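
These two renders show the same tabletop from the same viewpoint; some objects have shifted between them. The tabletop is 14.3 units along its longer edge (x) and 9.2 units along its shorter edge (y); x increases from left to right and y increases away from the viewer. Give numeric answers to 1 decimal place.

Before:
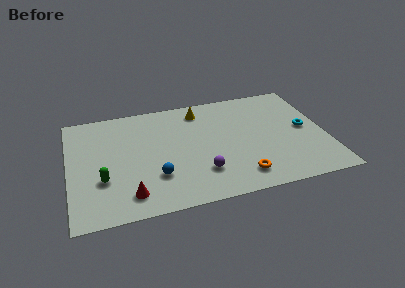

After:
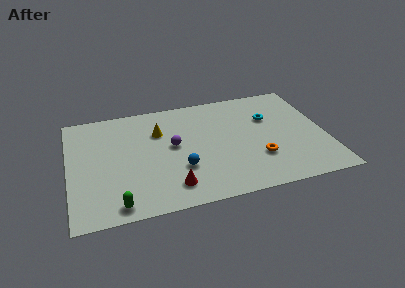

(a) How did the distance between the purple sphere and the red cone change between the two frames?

-0.8

They were about 4.1 units apart before and 3.3 after — 0.8 units closer together.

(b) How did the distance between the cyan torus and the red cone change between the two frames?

-3.2

Before: roughly 10.5 units apart; after: 7.3. That's 3.2 units closer together.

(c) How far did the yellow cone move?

2.7

From (7.5, 7.7) to (5.1, 6.4), the yellow cone covered √(2.4² + 1.3²) ≈ 2.7 units.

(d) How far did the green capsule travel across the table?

2.2

From (1.8, 3.1) to (2.5, 1.0), the green capsule covered √(0.7² + 2.1²) ≈ 2.2 units.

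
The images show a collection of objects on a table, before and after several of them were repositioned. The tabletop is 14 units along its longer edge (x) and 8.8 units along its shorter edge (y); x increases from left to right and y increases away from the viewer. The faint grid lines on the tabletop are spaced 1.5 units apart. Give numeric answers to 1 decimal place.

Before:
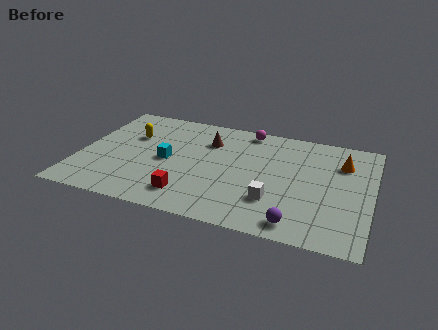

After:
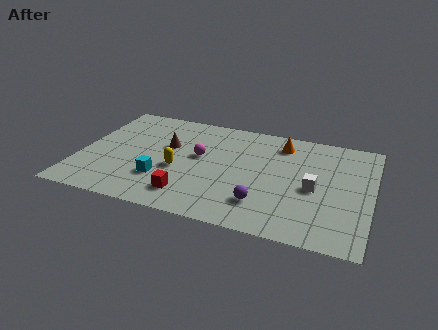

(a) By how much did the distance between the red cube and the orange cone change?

-1.6

The distance was about 8.4 in the first image and 6.8 in the second, so they moved 1.6 units closer together.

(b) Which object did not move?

the red cube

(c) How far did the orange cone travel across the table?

3.1

The orange cone was near (12.5, 6.4) before and (9.5, 7.2) after, so it travelled √(3.0² + 0.8²) ≈ 3.1 units.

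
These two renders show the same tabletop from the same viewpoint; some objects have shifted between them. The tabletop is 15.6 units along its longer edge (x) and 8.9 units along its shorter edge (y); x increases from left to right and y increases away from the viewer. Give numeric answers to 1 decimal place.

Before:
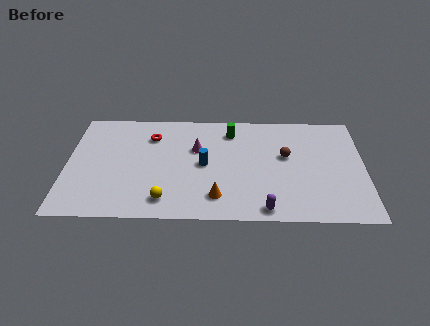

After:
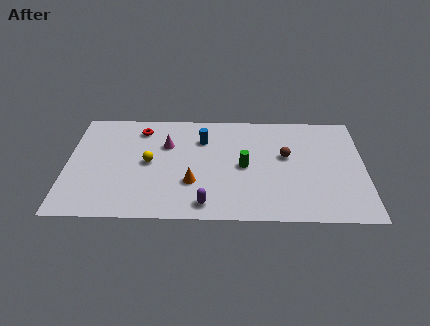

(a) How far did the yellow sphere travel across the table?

3.1

The yellow sphere was near (5.2, 1.5) before and (4.3, 4.5) after, so it travelled √(0.9² + 3.0²) ≈ 3.1 units.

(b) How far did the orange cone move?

1.7

From (7.9, 1.8) to (6.6, 2.9), the orange cone covered √(1.3² + 1.1²) ≈ 1.7 units.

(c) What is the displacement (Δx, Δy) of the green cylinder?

(0.7, -2.9)

The green cylinder started near (8.6, 7.2) and ended near (9.3, 4.3).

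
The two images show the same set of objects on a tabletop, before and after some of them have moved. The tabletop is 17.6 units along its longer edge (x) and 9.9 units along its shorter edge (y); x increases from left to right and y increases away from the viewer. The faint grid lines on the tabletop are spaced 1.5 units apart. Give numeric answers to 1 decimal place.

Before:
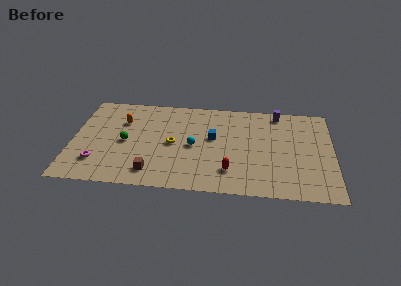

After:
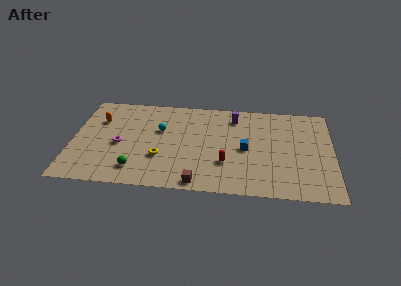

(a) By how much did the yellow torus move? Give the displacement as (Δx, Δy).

(-0.8, -1.5)

From the two frames, the yellow torus sits at roughly (6.8, 4.8) before and (6.0, 3.3) after.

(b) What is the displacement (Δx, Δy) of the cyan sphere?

(-2.3, 1.5)

From the two frames, the cyan sphere sits at roughly (8.2, 4.7) before and (5.9, 6.2) after.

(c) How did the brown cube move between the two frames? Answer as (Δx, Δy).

(3.1, -0.8)

The brown cube started near (5.5, 1.7) and ended near (8.6, 0.9).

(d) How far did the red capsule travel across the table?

0.9

From (10.7, 2.3) to (10.4, 3.1), the red capsule covered √(0.3² + 0.8²) ≈ 0.9 units.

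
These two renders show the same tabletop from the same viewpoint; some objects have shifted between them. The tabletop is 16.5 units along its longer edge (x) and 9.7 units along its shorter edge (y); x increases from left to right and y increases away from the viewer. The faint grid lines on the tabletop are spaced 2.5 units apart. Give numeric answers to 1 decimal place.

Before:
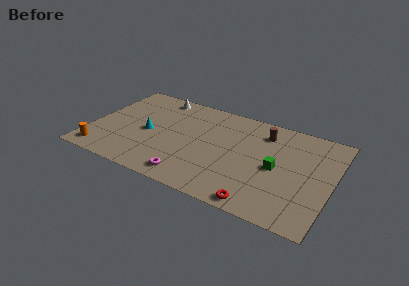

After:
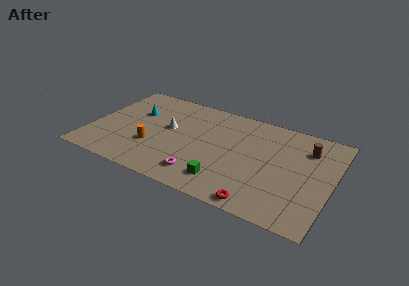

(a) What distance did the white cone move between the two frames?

3.3

The white cone moved from about (4.0, 8.6) to (5.2, 5.5), a distance of √(1.2² + 3.1²) ≈ 3.3.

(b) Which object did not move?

the red torus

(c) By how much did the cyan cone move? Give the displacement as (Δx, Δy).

(-1.1, 1.8)

The cyan cone was at about (3.9, 4.5) and moved to about (2.8, 6.3).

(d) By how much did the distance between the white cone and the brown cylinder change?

+1.9

The distance was about 7.7 in the first image and 9.6 in the second, so they moved 1.9 units further apart.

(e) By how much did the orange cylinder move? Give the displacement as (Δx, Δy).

(3.3, 1.9)

The orange cylinder was at about (1.1, 1.3) and moved to about (4.4, 3.2).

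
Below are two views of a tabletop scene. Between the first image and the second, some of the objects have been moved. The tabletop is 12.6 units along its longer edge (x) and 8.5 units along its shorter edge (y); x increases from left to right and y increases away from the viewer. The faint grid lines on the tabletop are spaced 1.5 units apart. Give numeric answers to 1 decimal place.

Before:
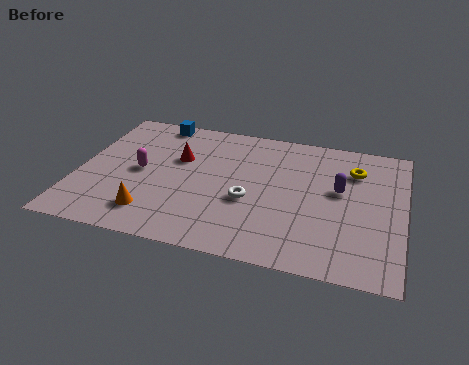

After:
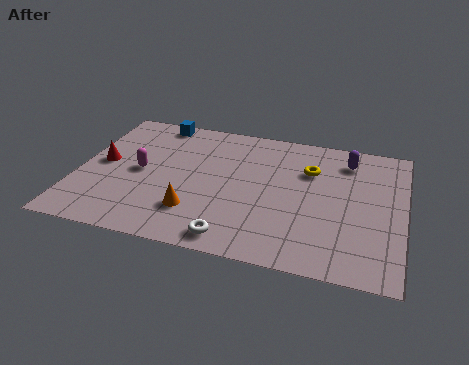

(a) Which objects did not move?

the magenta capsule and the blue cube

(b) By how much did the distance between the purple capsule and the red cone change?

+3.4

Before: roughly 6.3 units apart; after: 9.7. That's 3.4 units further apart.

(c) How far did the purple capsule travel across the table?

2.0

From (10.1, 4.9) to (10.3, 6.9), the purple capsule covered √(0.2² + 2.0²) ≈ 2.0 units.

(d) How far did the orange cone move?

1.7

The orange cone moved from about (3.1, 1.7) to (4.7, 2.2), a distance of √(1.6² + 0.5²) ≈ 1.7.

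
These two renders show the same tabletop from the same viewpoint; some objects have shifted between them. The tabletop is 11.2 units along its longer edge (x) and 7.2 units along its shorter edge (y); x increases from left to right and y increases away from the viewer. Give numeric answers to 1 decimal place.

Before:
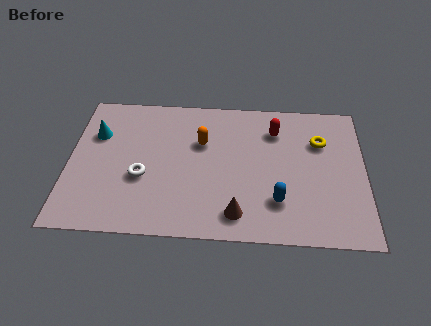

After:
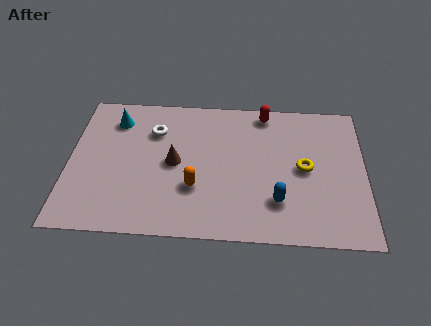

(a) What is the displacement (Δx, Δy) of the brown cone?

(-2.4, 2.4)

The brown cone started near (6.4, 1.2) and ended near (4.0, 3.6).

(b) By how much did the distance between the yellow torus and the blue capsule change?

-1.5

They were about 3.5 units apart before and 2.0 after — 1.5 units closer together.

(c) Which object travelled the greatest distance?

the brown cone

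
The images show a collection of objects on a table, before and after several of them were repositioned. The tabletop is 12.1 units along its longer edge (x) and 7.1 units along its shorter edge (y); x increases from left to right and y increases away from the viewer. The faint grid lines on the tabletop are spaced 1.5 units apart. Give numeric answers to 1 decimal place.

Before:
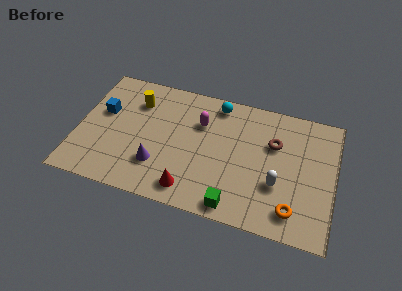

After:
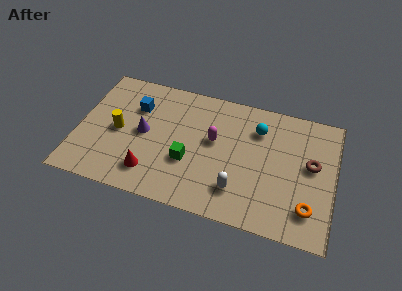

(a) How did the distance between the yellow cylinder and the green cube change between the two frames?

-3.2

Before: roughly 6.7 units apart; after: 3.5. That's 3.2 units closer together.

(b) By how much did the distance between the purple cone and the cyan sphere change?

+0.7

They were about 4.9 units apart before and 5.6 after — 0.7 units further apart.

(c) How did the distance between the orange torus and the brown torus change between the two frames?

-1.2

Before: roughly 3.6 units apart; after: 2.4. That's 1.2 units closer together.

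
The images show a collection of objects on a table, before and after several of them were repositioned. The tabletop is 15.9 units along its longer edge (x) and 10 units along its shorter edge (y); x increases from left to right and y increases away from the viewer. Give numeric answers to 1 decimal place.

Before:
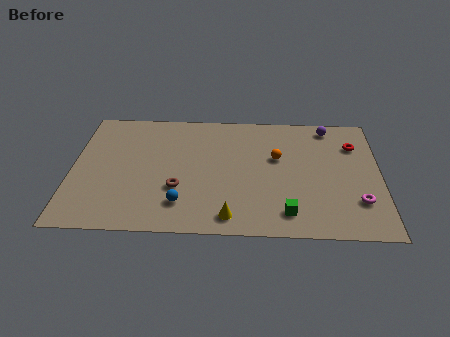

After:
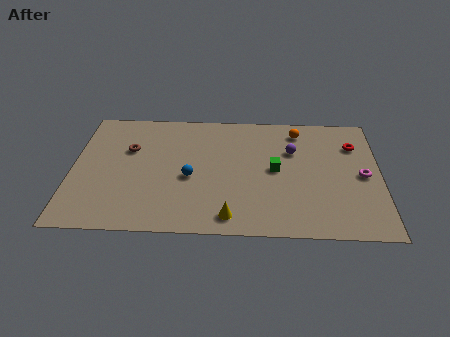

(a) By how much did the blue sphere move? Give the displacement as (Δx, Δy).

(0.4, 2.1)

From the two frames, the blue sphere sits at roughly (5.7, 2.2) before and (6.1, 4.3) after.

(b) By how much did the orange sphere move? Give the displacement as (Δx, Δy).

(1.1, 2.3)

The orange sphere started near (10.6, 6.1) and ended near (11.7, 8.4).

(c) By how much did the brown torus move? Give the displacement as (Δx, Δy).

(-2.6, 3.1)

The brown torus was at about (5.5, 3.4) and moved to about (2.9, 6.5).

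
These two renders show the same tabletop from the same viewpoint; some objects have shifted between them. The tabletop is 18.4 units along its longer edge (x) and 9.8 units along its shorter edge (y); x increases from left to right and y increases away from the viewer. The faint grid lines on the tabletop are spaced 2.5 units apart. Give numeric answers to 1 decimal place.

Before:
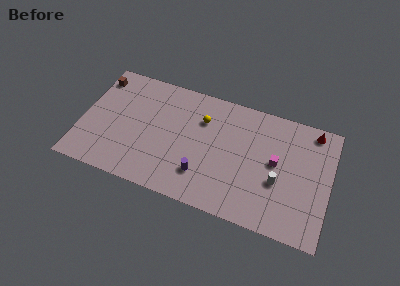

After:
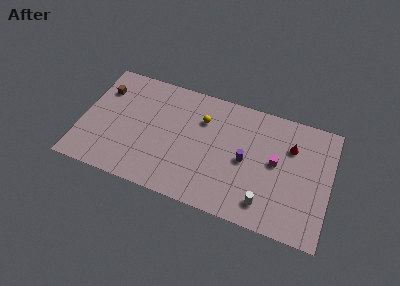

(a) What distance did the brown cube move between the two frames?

1.0

The brown cube was near (0.8, 8.1) before and (1.3, 7.2) after, so it travelled √(0.5² + 0.9²) ≈ 1.0 units.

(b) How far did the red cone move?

2.3

The red cone moved from about (16.9, 8.7) to (15.4, 6.9), a distance of √(1.5² + 1.8²) ≈ 2.3.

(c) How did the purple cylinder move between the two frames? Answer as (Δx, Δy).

(3.0, 2.2)

The purple cylinder was at about (9.2, 2.5) and moved to about (12.2, 4.7).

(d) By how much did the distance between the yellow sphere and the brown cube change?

-0.6

Before: roughly 8.1 units apart; after: 7.5. That's 0.6 units closer together.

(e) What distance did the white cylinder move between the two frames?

2.2

From (14.7, 3.8) to (13.9, 1.8), the white cylinder covered √(0.8² + 2.0²) ≈ 2.2 units.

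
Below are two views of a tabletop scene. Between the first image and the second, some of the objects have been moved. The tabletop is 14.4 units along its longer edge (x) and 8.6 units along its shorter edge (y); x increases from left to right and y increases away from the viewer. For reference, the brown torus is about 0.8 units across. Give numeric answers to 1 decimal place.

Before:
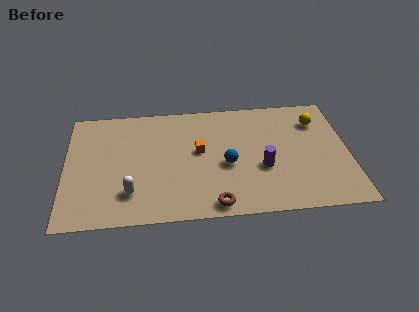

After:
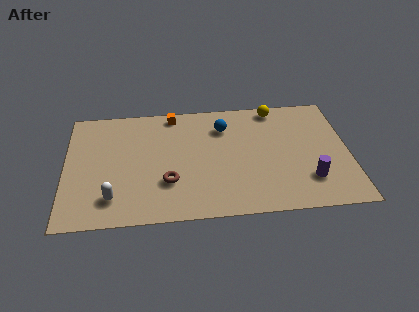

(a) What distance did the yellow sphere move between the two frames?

2.4

The yellow sphere moved from about (12.9, 6.5) to (10.8, 7.7), a distance of √(2.1² + 1.2²) ≈ 2.4.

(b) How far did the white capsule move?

0.9

From (3.3, 2.1) to (2.4, 1.8), the white capsule covered √(0.9² + 0.3²) ≈ 0.9 units.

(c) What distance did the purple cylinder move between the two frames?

2.5

From (10.0, 3.3) to (12.3, 2.2), the purple cylinder covered √(2.3² + 1.1²) ≈ 2.5 units.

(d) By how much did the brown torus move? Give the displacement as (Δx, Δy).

(-2.3, 1.8)

The brown torus started near (7.5, 0.9) and ended near (5.2, 2.7).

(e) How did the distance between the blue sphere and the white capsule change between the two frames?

+2.2

They were about 5.2 units apart before and 7.4 after — 2.2 units further apart.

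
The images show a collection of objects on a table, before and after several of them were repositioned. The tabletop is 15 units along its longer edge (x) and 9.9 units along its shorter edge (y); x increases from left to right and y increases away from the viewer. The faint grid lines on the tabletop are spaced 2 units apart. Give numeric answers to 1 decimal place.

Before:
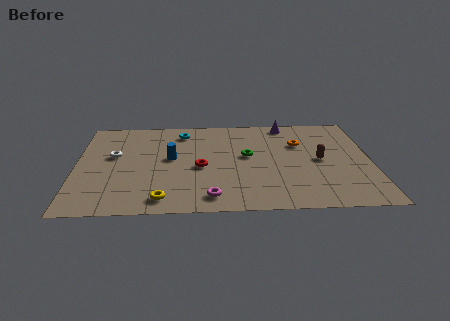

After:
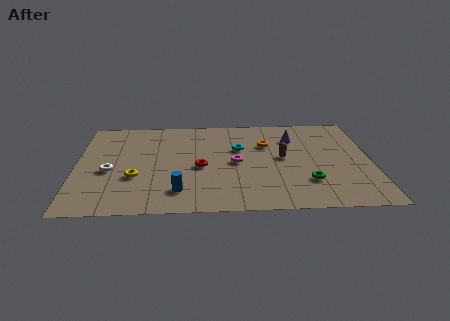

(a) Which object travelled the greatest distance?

the green torus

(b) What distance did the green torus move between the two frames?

4.1

The green torus was near (8.7, 5.5) before and (11.7, 2.7) after, so it travelled √(3.0² + 2.8²) ≈ 4.1 units.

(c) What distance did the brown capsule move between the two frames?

1.9

The brown capsule moved from about (12.4, 4.9) to (10.5, 5.2), a distance of √(1.9² + 0.3²) ≈ 1.9.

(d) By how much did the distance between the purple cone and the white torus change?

+0.5

They were about 9.4 units apart before and 9.9 after — 0.5 units further apart.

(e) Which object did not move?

the red torus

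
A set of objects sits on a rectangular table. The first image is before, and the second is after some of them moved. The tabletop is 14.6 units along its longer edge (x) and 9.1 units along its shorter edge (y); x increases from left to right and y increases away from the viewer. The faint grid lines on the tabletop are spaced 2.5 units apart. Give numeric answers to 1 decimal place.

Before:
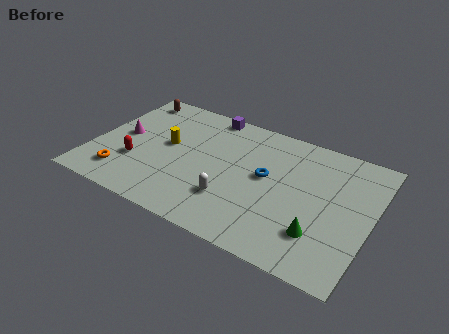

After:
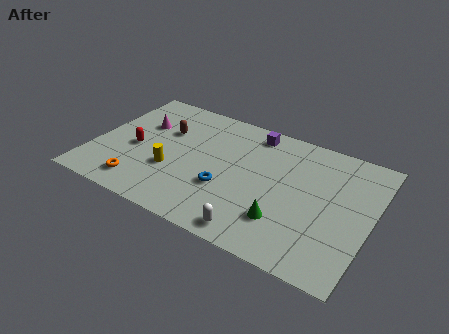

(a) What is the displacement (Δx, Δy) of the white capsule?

(1.5, -1.6)

The white capsule started near (7.6, 2.6) and ended near (9.1, 1.0).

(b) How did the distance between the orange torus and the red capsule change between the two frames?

+1.3

The distance was about 1.3 in the first image and 2.6 in the second, so they moved 1.3 units further apart.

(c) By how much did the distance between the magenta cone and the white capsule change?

+2.0

They were about 6.5 units apart before and 8.5 after — 2.0 units further apart.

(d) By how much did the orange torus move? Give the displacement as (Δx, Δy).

(1.0, -0.3)

From the two frames, the orange torus sits at roughly (1.9, 1.8) before and (2.9, 1.5) after.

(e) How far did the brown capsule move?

2.9

The brown capsule moved from about (1.3, 7.9) to (3.5, 6.0), a distance of √(2.2² + 1.9²) ≈ 2.9.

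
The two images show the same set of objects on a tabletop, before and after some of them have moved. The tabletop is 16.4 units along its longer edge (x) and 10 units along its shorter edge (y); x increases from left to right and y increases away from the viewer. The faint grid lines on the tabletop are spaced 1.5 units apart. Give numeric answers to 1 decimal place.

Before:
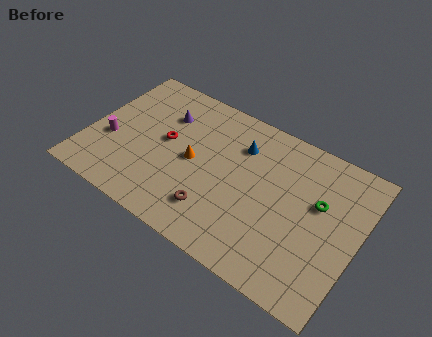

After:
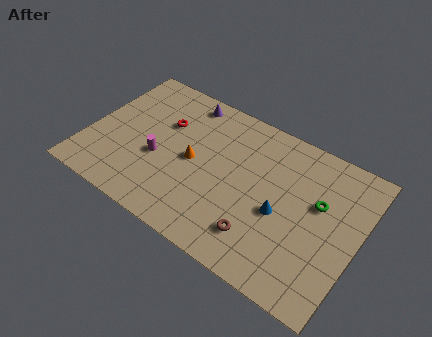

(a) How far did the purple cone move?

1.9

From (4.2, 7.2) to (5.2, 8.8), the purple cone covered √(1.0² + 1.6²) ≈ 1.9 units.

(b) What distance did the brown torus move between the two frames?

2.8

From (8.2, 2.3) to (11.0, 2.2), the brown torus covered √(2.8² + 0.1²) ≈ 2.8 units.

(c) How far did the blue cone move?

4.3

From (8.9, 7.4) to (11.9, 4.3), the blue cone covered √(3.0² + 3.1²) ≈ 4.3 units.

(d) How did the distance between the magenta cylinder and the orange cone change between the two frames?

-2.9

They were about 5.1 units apart before and 2.2 after — 2.9 units closer together.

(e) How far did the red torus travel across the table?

1.2

The red torus was near (4.6, 5.4) before and (4.3, 6.6) after, so it travelled √(0.3² + 1.2²) ≈ 1.2 units.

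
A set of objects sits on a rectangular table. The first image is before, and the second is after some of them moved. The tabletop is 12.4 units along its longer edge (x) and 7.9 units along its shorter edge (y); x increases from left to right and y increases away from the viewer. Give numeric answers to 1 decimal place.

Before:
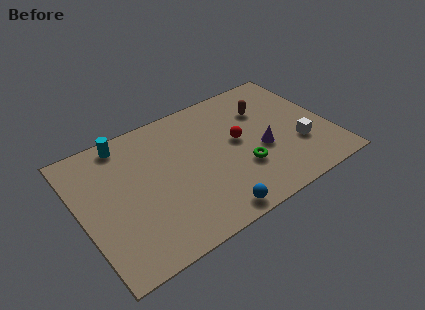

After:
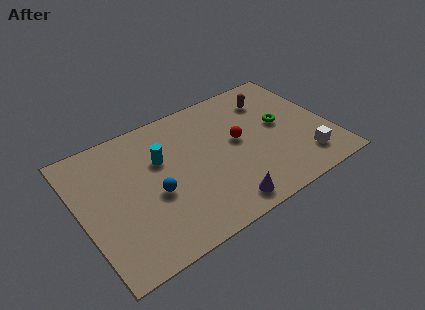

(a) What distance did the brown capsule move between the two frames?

0.6

From (9.5, 5.6) to (9.9, 6.1), the brown capsule covered √(0.4² + 0.5²) ≈ 0.6 units.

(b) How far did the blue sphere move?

3.5

The blue sphere moved from about (5.9, 0.8) to (3.5, 3.3), a distance of √(2.4² + 2.5²) ≈ 3.5.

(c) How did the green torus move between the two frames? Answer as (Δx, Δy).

(2.3, 1.7)

From the two frames, the green torus sits at roughly (7.8, 2.6) before and (10.1, 4.3) after.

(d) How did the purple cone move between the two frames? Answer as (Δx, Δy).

(-2.4, -2.2)

The purple cone was at about (8.9, 3.2) and moved to about (6.5, 1.0).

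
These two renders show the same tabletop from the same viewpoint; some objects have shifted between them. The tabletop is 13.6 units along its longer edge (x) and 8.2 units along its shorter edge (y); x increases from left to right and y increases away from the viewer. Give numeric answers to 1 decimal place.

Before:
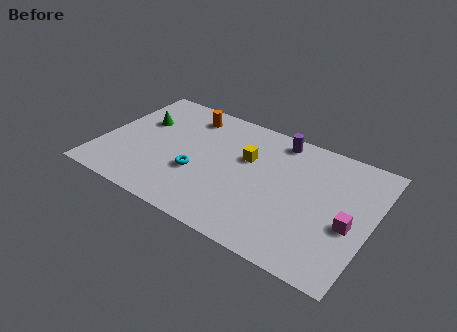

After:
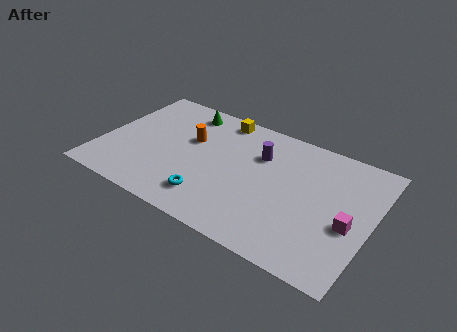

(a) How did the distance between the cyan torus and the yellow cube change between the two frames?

+2.5

They were about 3.1 units apart before and 5.6 after — 2.5 units further apart.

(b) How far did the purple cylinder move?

1.7

From (8.5, 7.2) to (7.8, 5.7), the purple cylinder covered √(0.7² + 1.5²) ≈ 1.7 units.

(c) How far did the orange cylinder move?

1.7

From (3.9, 6.8) to (4.3, 5.1), the orange cylinder covered √(0.4² + 1.7²) ≈ 1.7 units.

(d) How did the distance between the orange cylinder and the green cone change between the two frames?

-0.7

They were about 2.7 units apart before and 2.0 after — 0.7 units closer together.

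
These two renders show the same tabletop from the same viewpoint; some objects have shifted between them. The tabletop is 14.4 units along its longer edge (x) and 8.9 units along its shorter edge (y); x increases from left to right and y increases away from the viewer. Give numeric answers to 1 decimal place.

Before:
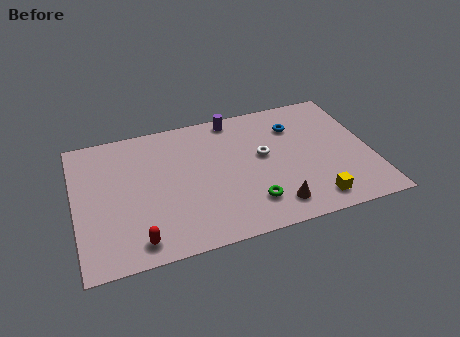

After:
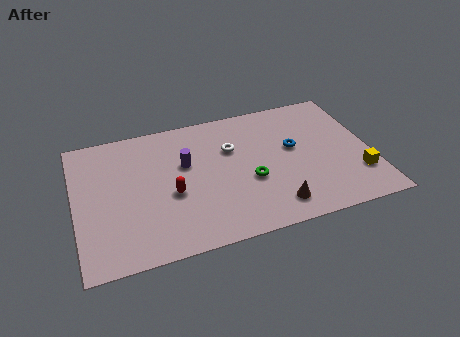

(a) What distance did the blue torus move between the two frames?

1.5

From (10.9, 6.6) to (10.7, 5.1), the blue torus covered √(0.2² + 1.5²) ≈ 1.5 units.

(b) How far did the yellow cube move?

2.5

From (11.3, 1.3) to (13.6, 2.4), the yellow cube covered √(2.3² + 1.1²) ≈ 2.5 units.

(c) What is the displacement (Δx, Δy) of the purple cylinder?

(-2.6, -2.5)

The purple cylinder was at about (8.0, 8.0) and moved to about (5.4, 5.5).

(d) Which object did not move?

the brown cone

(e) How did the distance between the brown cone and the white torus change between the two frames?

+1.2

Before: roughly 3.5 units apart; after: 4.7. That's 1.2 units further apart.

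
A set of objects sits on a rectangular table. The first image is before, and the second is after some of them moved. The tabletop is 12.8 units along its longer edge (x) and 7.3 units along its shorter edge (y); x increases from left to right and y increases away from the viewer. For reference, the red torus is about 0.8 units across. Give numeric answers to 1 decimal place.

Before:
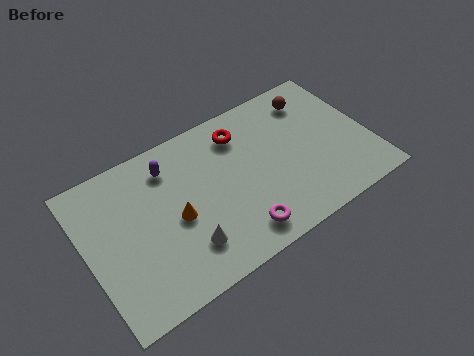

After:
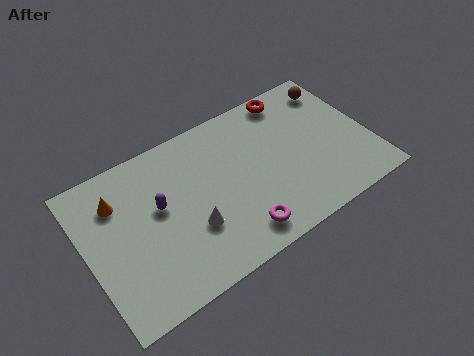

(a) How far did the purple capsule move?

1.7

The purple capsule was near (4.0, 5.8) before and (3.3, 4.2) after, so it travelled √(0.7² + 1.6²) ≈ 1.7 units.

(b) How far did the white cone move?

0.8

The white cone moved from about (4.1, 1.8) to (4.5, 2.5), a distance of √(0.4² + 0.7²) ≈ 0.8.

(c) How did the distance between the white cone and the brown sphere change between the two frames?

+0.3

The distance was about 7.8 in the first image and 8.1 in the second, so they moved 0.3 units further apart.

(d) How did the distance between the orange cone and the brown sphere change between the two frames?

+2.9

The distance was about 7.3 in the first image and 10.2 in the second, so they moved 2.9 units further apart.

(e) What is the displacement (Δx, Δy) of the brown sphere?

(1.1, 0.1)

From the two frames, the brown sphere sits at roughly (10.7, 5.9) before and (11.8, 6.0) after.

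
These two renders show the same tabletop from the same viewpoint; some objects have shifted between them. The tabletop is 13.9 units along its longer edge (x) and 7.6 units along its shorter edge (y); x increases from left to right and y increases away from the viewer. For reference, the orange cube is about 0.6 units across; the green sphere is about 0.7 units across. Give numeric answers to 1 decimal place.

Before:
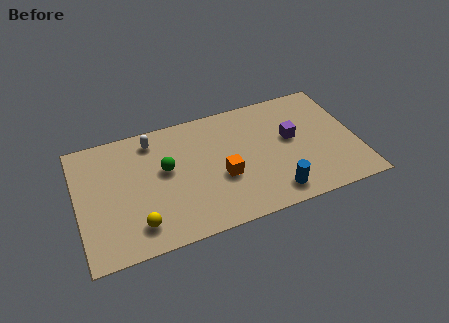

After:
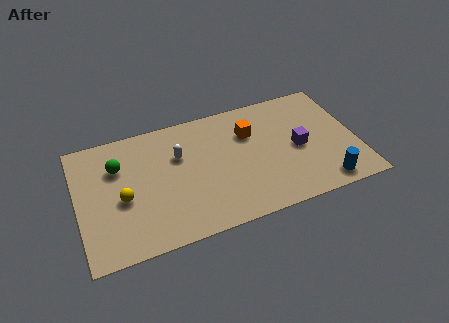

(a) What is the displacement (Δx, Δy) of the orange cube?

(1.6, 2.3)

From the two frames, the orange cube sits at roughly (7.1, 3.0) before and (8.7, 5.3) after.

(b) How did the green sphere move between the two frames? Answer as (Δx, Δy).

(-2.3, 0.9)

From the two frames, the green sphere sits at roughly (4.4, 4.4) before and (2.1, 5.3) after.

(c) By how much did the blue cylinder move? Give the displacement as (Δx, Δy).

(2.5, -0.2)

From the two frames, the blue cylinder sits at roughly (9.5, 1.2) before and (12.0, 1.0) after.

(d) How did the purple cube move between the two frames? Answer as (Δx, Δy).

(0.3, -0.7)

From the two frames, the purple cube sits at roughly (10.7, 4.3) before and (11.0, 3.6) after.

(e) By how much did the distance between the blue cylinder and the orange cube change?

+2.4

The distance was about 3.0 in the first image and 5.4 in the second, so they moved 2.4 units further apart.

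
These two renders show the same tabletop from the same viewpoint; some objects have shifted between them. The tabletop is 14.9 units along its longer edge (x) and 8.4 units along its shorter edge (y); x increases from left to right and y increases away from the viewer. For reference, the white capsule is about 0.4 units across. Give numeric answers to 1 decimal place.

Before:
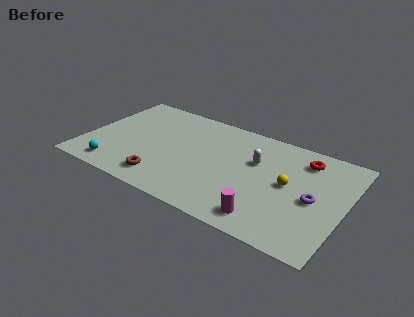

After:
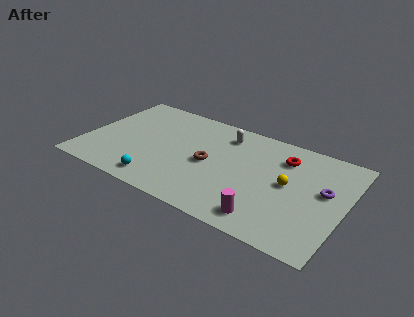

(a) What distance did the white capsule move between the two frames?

2.4

The white capsule moved from about (9.7, 5.4) to (7.7, 6.8), a distance of √(2.0² + 1.4²) ≈ 2.4.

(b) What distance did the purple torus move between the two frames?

1.0

The purple torus moved from about (13.2, 3.9) to (13.7, 4.8), a distance of √(0.5² + 0.9²) ≈ 1.0.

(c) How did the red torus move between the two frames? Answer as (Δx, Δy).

(-1.1, -0.4)

The red torus started near (12.3, 6.8) and ended near (11.2, 6.4).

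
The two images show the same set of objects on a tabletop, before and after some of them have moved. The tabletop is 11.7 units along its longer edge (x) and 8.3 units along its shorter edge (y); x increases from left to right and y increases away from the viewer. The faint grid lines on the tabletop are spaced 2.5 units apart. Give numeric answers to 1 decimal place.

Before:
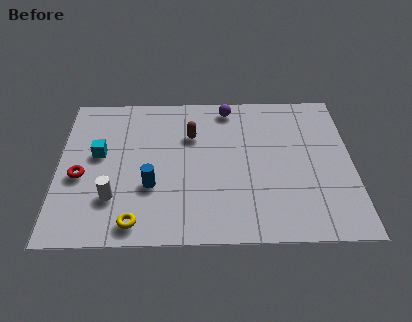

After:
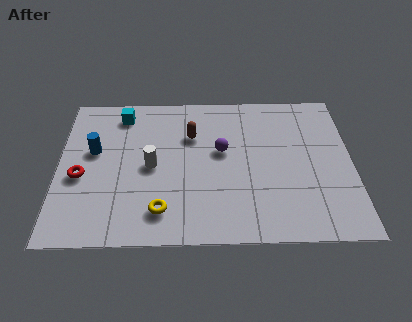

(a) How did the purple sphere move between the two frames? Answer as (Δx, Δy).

(-0.3, -2.5)

The purple sphere started near (6.8, 7.3) and ended near (6.5, 4.8).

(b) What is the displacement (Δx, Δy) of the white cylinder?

(1.5, 1.7)

The white cylinder was at about (2.2, 2.3) and moved to about (3.7, 4.0).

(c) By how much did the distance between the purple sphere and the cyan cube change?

-1.2

They were about 5.8 units apart before and 4.6 after — 1.2 units closer together.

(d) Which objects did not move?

the brown capsule and the red torus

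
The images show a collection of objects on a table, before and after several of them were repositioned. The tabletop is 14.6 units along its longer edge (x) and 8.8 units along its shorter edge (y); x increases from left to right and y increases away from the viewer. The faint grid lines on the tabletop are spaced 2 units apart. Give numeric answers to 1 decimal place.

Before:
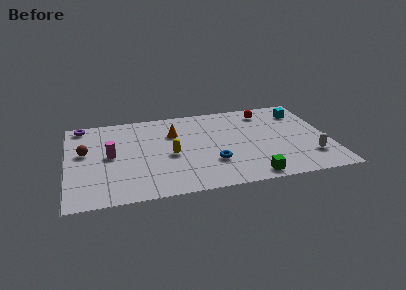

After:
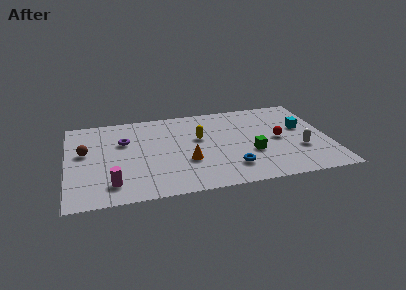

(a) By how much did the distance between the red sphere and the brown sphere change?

+0.3

They were about 10.5 units apart before and 10.8 after — 0.3 units further apart.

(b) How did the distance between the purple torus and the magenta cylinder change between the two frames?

+0.5

Before: roughly 3.7 units apart; after: 4.2. That's 0.5 units further apart.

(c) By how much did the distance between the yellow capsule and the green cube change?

-1.7

The distance was about 5.2 in the first image and 3.5 in the second, so they moved 1.7 units closer together.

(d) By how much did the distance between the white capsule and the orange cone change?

-2.1

They were about 8.4 units apart before and 6.3 after — 2.1 units closer together.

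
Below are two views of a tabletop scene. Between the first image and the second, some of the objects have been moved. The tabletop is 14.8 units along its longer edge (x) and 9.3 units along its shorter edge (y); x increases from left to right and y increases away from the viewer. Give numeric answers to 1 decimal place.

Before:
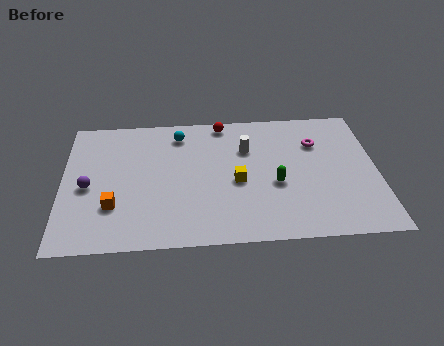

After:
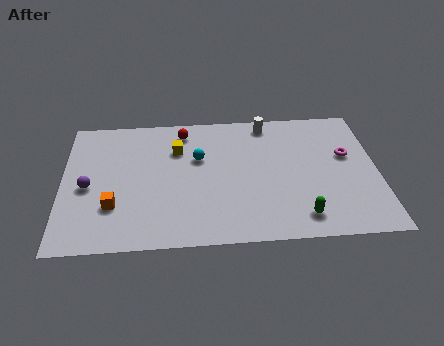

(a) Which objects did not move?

the purple sphere and the orange cube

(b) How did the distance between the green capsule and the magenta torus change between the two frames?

+1.3

They were about 3.4 units apart before and 4.7 after — 1.3 units further apart.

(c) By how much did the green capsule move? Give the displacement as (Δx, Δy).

(1.1, -2.3)

The green capsule was at about (10.0, 3.8) and moved to about (11.1, 1.5).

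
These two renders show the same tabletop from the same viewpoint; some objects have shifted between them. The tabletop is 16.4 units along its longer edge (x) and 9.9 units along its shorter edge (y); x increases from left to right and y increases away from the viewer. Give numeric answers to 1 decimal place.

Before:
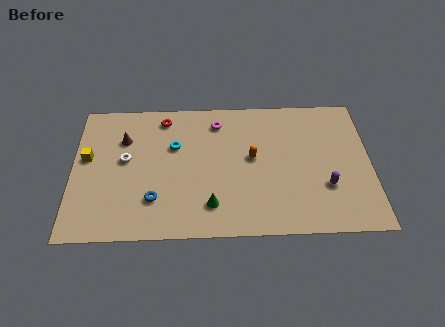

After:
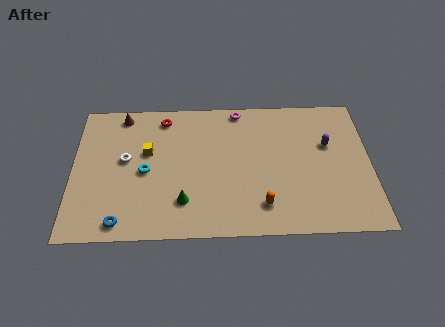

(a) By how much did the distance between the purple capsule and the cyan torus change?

+1.3

They were about 8.9 units apart before and 10.2 after — 1.3 units further apart.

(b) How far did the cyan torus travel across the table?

2.4

From (5.6, 6.4) to (4.0, 4.6), the cyan torus covered √(1.6² + 1.8²) ≈ 2.4 units.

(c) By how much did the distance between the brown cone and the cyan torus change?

+1.5

They were about 2.9 units apart before and 4.4 after — 1.5 units further apart.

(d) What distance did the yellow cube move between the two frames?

3.3

The yellow cube moved from about (0.8, 5.7) to (4.1, 6.0), a distance of √(3.3² + 0.3²) ≈ 3.3.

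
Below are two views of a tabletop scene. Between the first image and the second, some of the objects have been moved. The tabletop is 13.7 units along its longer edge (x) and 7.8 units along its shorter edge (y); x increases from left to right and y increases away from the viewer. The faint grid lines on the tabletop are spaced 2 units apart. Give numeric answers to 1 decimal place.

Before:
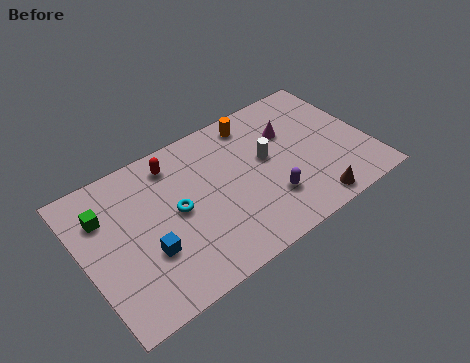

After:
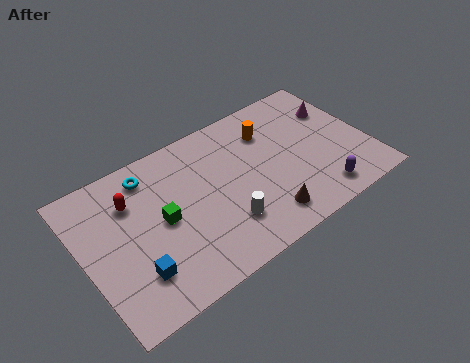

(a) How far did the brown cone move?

2.3

From (10.4, 0.9) to (8.2, 1.4), the brown cone covered √(2.2² + 0.5²) ≈ 2.3 units.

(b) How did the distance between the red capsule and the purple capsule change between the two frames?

+3.7

Before: roughly 5.8 units apart; after: 9.5. That's 3.7 units further apart.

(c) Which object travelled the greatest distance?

the white cylinder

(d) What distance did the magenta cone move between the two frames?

2.4

The magenta cone moved from about (10.2, 5.3) to (12.6, 5.4), a distance of √(2.4² + 0.1²) ≈ 2.4.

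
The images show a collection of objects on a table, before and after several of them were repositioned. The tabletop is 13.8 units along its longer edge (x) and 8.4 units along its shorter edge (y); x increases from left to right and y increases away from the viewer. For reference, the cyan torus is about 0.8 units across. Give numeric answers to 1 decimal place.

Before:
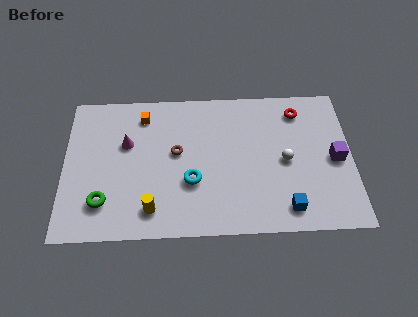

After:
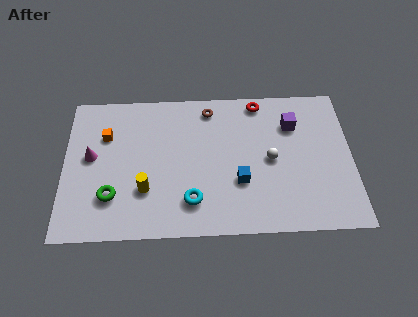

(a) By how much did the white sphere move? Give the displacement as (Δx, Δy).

(-0.7, 0.1)

The white sphere was at about (10.6, 4.0) and moved to about (9.9, 4.1).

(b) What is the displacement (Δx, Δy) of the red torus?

(-1.9, 0.6)

The red torus started near (11.3, 6.9) and ended near (9.4, 7.5).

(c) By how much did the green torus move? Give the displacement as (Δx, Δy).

(0.4, 0.3)

The green torus was at about (1.9, 2.0) and moved to about (2.3, 2.3).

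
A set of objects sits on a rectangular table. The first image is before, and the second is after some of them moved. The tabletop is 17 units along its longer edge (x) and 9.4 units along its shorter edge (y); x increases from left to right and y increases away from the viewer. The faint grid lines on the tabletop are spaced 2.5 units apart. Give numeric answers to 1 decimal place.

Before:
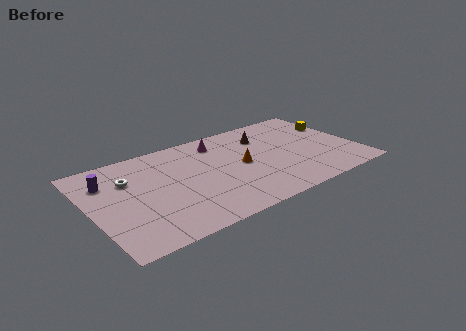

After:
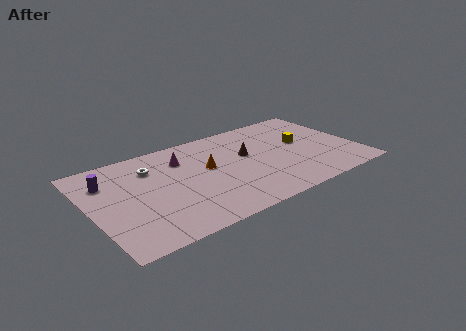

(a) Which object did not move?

the purple cylinder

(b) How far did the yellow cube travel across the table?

2.7

From (16.2, 6.3) to (13.7, 5.3), the yellow cube covered √(2.5² + 1.0²) ≈ 2.7 units.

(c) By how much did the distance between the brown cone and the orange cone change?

-0.4

The distance was about 3.0 in the first image and 2.6 in the second, so they moved 0.4 units closer together.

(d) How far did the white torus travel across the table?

1.6

The white torus moved from about (2.6, 6.5) to (4.1, 7.0), a distance of √(1.5² + 0.5²) ≈ 1.6.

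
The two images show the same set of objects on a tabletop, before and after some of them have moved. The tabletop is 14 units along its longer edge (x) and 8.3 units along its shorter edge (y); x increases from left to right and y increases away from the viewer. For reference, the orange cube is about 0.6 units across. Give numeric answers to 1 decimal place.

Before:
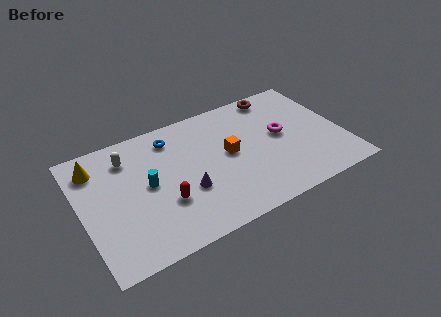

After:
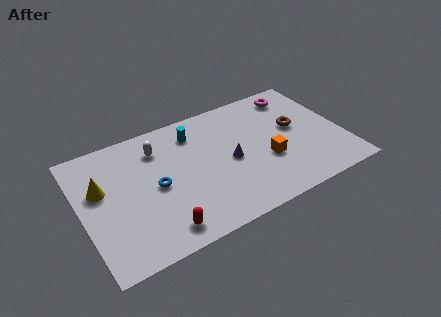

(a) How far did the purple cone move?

2.7

From (5.4, 3.0) to (7.9, 3.9), the purple cone covered √(2.5² + 0.9²) ≈ 2.7 units.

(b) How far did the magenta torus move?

2.8

From (10.8, 4.5) to (12.0, 7.0), the magenta torus covered √(1.2² + 2.5²) ≈ 2.8 units.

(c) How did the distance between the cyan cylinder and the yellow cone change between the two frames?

+2.0

Before: roughly 3.4 units apart; after: 5.4. That's 2.0 units further apart.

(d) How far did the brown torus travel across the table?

2.8

The brown torus was near (11.0, 7.4) before and (11.6, 4.7) after, so it travelled √(0.6² + 2.7²) ≈ 2.8 units.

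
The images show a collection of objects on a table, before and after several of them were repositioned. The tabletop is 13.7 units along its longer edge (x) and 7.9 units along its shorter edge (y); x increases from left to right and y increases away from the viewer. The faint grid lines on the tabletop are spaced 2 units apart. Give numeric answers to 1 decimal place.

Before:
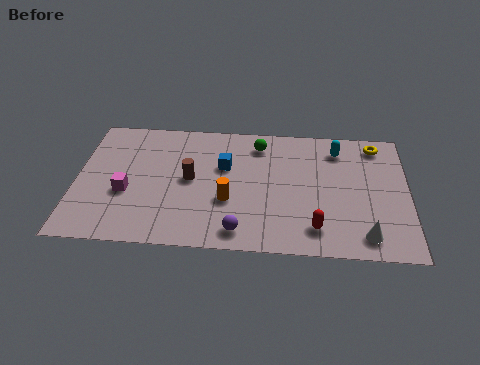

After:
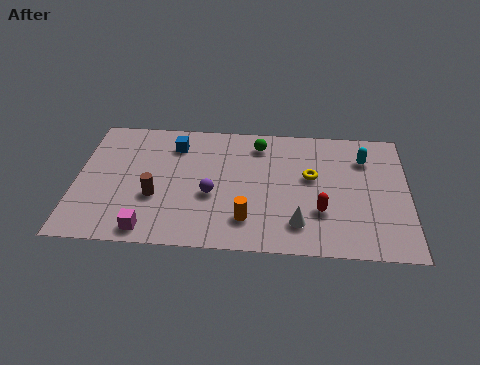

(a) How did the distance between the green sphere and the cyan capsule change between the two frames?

+1.1

The distance was about 3.3 in the first image and 4.4 in the second, so they moved 1.1 units further apart.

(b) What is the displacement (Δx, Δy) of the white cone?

(-2.7, 0.5)

The white cone started near (11.9, 1.2) and ended near (9.2, 1.7).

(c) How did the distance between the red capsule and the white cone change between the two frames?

-0.8

They were about 2.0 units apart before and 1.2 after — 0.8 units closer together.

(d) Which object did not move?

the green sphere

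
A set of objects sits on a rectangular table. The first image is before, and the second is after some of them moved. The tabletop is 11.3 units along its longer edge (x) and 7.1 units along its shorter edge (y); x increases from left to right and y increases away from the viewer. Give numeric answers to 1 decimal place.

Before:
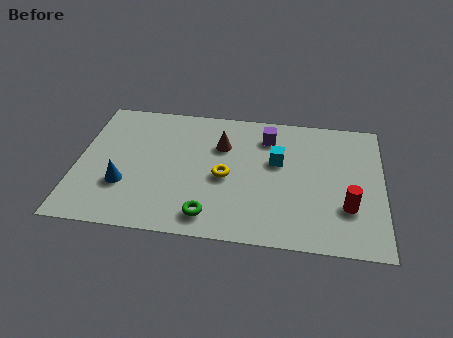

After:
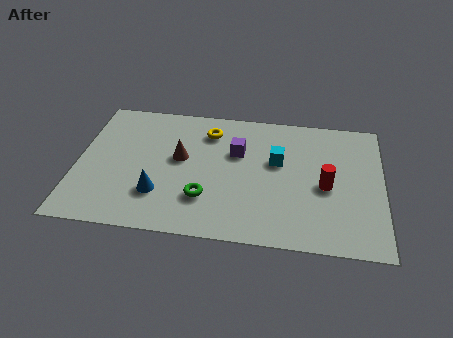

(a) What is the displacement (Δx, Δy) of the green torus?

(-0.2, 0.9)

From the two frames, the green torus sits at roughly (5.0, 1.1) before and (4.8, 2.0) after.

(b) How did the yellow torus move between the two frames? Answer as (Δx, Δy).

(-0.7, 2.4)

The yellow torus started near (5.5, 3.2) and ended near (4.8, 5.6).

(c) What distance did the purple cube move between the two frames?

1.5

The purple cube was near (7.0, 5.6) before and (5.9, 4.6) after, so it travelled √(1.1² + 1.0²) ≈ 1.5 units.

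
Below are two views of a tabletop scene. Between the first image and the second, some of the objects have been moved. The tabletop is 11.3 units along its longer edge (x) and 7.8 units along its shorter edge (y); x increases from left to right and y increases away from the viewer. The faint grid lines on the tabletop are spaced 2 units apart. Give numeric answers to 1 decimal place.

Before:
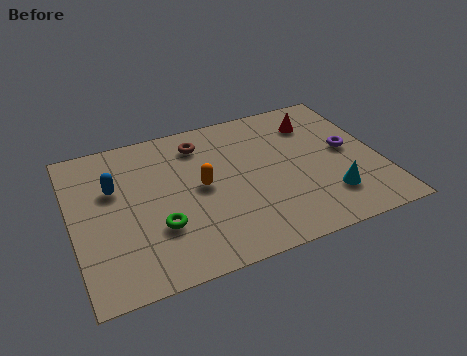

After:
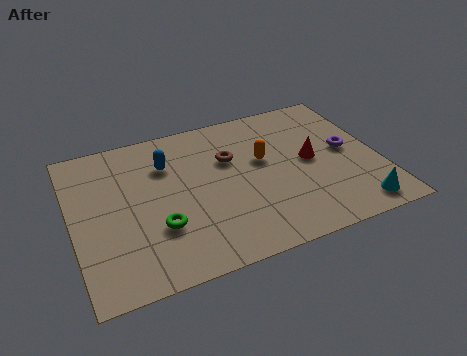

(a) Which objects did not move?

the purple torus and the green torus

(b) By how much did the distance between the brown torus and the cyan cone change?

-0.3

The distance was about 6.2 in the first image and 5.9 in the second, so they moved 0.3 units closer together.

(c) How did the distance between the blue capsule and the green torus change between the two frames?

+0.3

Before: roughly 2.9 units apart; after: 3.2. That's 0.3 units further apart.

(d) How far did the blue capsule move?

2.1

The blue capsule moved from about (1.6, 5.0) to (3.6, 5.6), a distance of √(2.0² + 0.6²) ≈ 2.1.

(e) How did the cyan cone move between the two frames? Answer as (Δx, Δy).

(0.9, -0.9)

The cyan cone started near (9.2, 1.9) and ended near (10.1, 1.0).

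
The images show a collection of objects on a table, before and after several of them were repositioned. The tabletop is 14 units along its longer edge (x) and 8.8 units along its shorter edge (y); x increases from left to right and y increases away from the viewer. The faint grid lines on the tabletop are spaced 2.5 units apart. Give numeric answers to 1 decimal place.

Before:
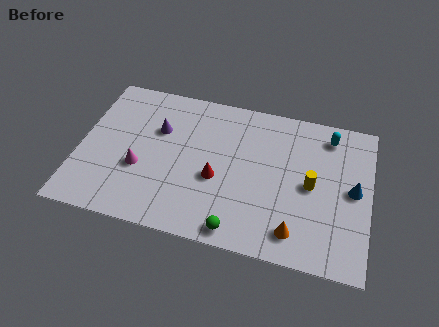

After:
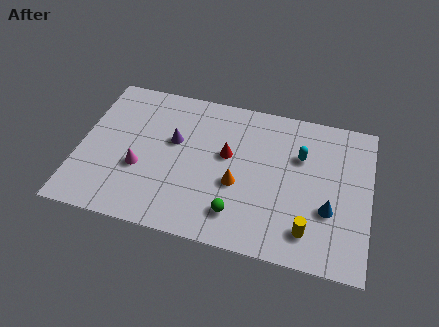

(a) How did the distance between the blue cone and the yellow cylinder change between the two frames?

-0.3

They were about 2.0 units apart before and 1.7 after — 0.3 units closer together.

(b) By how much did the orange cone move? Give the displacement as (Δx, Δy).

(-2.9, 2.0)

The orange cone started near (10.6, 1.5) and ended near (7.7, 3.5).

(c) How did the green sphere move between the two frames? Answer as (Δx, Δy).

(-0.1, 0.9)

The green sphere was at about (7.9, 0.9) and moved to about (7.8, 1.8).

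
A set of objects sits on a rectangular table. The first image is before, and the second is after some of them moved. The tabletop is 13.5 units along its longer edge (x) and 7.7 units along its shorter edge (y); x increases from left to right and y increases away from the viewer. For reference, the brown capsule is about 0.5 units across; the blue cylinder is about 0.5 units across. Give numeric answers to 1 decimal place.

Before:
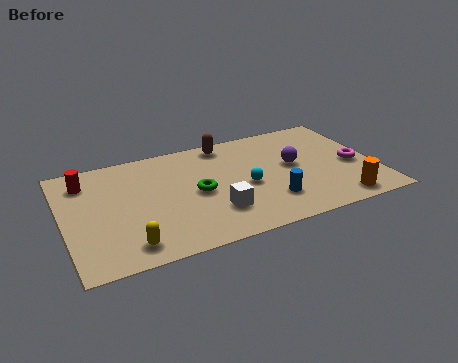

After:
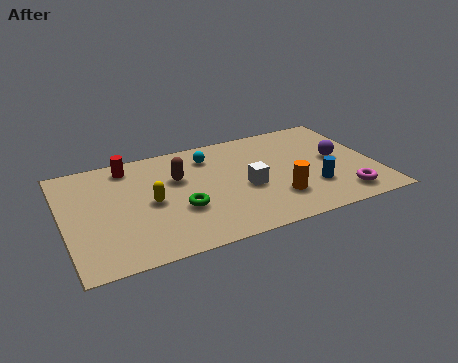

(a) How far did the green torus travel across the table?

1.2

The green torus was near (5.7, 3.7) before and (4.9, 2.8) after, so it travelled √(0.8² + 0.9²) ≈ 1.2 units.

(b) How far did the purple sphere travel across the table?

1.9

From (10.0, 4.2) to (11.9, 4.0), the purple sphere covered √(1.9² + 0.2²) ≈ 1.9 units.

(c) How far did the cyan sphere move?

3.0

From (7.8, 3.4) to (6.5, 6.1), the cyan sphere covered √(1.3² + 2.7²) ≈ 3.0 units.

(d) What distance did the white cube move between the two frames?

1.9

The white cube was near (6.3, 2.1) before and (7.8, 3.3) after, so it travelled √(1.5² + 1.2²) ≈ 1.9 units.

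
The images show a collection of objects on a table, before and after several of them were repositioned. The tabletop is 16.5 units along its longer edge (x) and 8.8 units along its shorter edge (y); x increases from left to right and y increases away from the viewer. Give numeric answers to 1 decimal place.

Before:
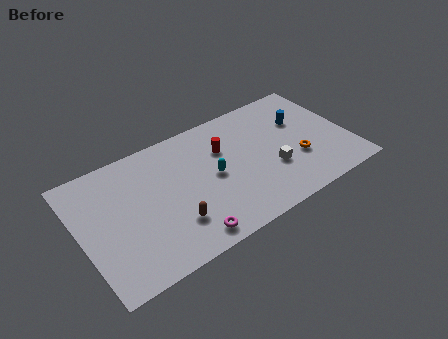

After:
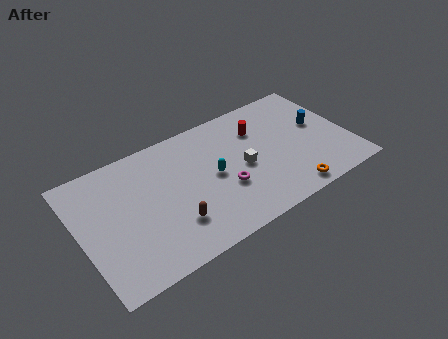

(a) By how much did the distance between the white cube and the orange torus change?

+2.3

They were about 1.6 units apart before and 3.9 after — 2.3 units further apart.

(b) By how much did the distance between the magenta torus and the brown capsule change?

+2.0

The distance was about 1.4 in the first image and 3.4 in the second, so they moved 2.0 units further apart.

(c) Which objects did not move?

the brown capsule and the cyan capsule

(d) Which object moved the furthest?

the magenta torus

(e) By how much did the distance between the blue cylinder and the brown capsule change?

+0.7

Before: roughly 9.2 units apart; after: 9.9. That's 0.7 units further apart.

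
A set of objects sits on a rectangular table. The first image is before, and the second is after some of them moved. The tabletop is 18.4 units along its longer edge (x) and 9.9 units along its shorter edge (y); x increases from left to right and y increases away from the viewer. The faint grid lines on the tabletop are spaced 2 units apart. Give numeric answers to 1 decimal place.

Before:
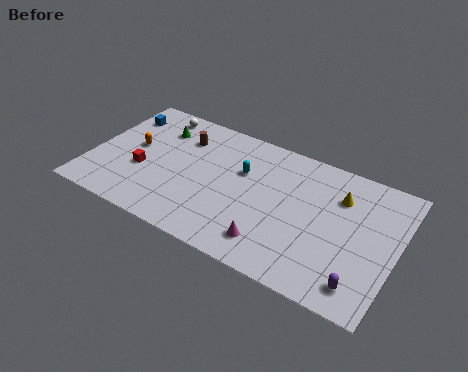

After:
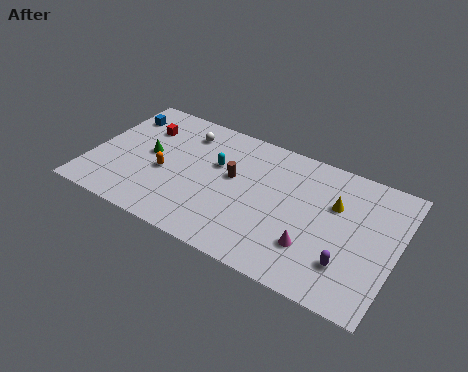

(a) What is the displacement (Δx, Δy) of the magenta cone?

(2.3, 0.9)

The magenta cone was at about (11.4, 1.9) and moved to about (13.7, 2.8).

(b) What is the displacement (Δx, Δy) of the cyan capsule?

(-1.6, -0.2)

The cyan capsule started near (9.0, 6.4) and ended near (7.4, 6.2).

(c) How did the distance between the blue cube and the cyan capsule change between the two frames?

-1.5

Before: roughly 7.9 units apart; after: 6.4. That's 1.5 units closer together.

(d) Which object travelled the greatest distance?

the brown cylinder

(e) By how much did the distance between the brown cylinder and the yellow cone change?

-3.5

Before: roughly 9.7 units apart; after: 6.2. That's 3.5 units closer together.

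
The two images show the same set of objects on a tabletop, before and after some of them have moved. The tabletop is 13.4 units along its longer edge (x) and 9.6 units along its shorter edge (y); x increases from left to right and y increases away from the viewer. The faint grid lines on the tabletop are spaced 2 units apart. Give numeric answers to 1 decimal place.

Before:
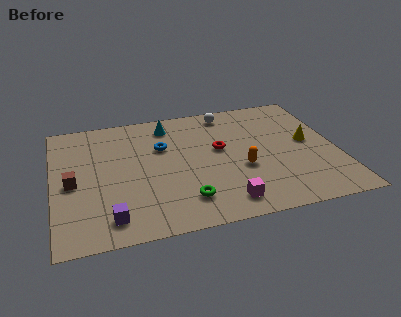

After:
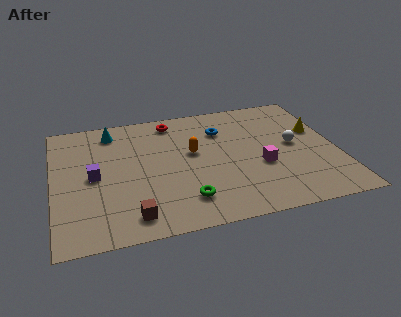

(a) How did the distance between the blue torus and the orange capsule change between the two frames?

-2.3

The distance was about 4.4 in the first image and 2.1 in the second, so they moved 2.3 units closer together.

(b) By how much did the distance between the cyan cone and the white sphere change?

+6.1

The distance was about 2.9 in the first image and 9.0 in the second, so they moved 6.1 units further apart.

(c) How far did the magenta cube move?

3.0

The magenta cube moved from about (7.8, 1.4) to (9.7, 3.7), a distance of √(1.9² + 2.3²) ≈ 3.0.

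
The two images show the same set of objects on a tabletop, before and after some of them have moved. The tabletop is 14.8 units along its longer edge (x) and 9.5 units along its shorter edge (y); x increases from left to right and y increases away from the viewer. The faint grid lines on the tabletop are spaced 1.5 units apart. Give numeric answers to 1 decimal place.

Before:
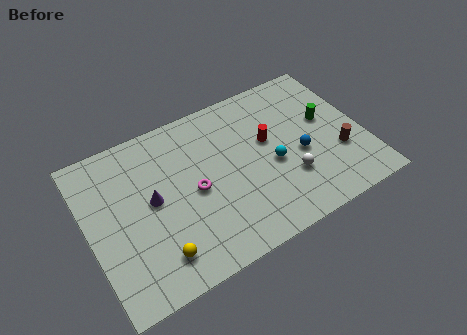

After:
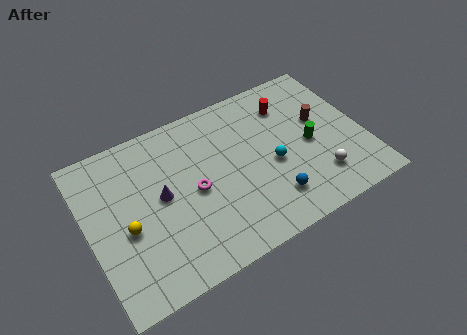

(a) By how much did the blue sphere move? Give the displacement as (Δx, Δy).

(-1.9, -1.9)

The blue sphere started near (11.3, 4.0) and ended near (9.4, 2.1).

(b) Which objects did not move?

the magenta torus and the cyan sphere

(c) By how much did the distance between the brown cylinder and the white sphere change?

+0.7

They were about 2.8 units apart before and 3.5 after — 0.7 units further apart.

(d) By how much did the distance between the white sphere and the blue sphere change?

+1.2

The distance was about 1.4 in the first image and 2.6 in the second, so they moved 1.2 units further apart.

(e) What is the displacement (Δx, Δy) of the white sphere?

(1.5, -0.7)

From the two frames, the white sphere sits at roughly (10.5, 2.9) before and (12.0, 2.2) after.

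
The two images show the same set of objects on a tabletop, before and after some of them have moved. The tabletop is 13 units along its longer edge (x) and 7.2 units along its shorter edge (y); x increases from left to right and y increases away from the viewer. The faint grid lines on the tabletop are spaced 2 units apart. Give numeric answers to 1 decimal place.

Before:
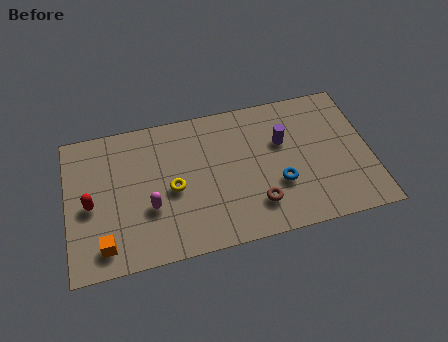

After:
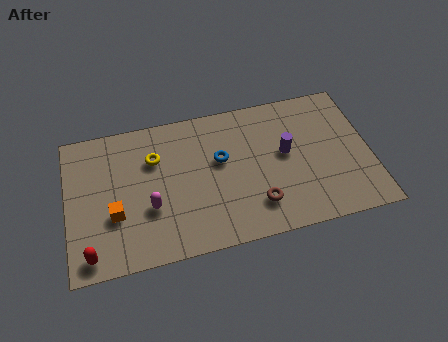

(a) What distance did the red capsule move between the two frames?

2.4

The red capsule moved from about (1.0, 3.3) to (0.9, 0.9), a distance of √(0.1² + 2.4²) ≈ 2.4.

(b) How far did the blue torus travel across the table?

3.0

The blue torus moved from about (9.0, 2.5) to (6.6, 4.3), a distance of √(2.4² + 1.8²) ≈ 3.0.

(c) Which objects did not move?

the brown torus and the magenta capsule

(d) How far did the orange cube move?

1.5

From (1.5, 1.2) to (2.0, 2.6), the orange cube covered √(0.5² + 1.4²) ≈ 1.5 units.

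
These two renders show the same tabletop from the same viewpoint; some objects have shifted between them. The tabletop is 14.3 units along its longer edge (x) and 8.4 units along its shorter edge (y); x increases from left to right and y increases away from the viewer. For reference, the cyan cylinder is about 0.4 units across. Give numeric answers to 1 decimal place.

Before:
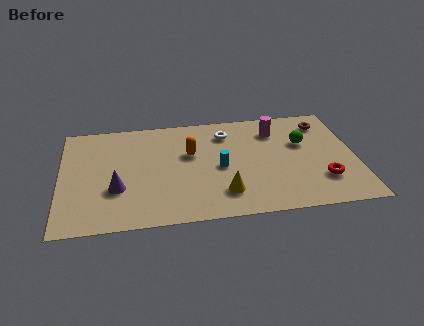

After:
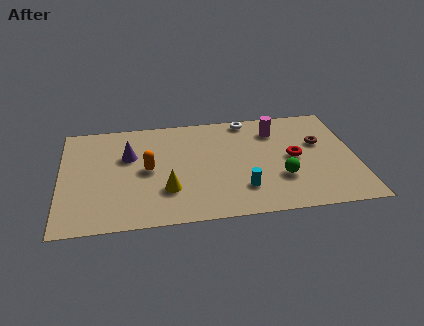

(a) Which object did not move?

the magenta cylinder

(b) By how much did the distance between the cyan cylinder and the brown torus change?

-1.0

The distance was about 6.0 in the first image and 5.0 in the second, so they moved 1.0 units closer together.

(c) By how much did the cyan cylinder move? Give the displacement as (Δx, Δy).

(1.0, -1.8)

From the two frames, the cyan cylinder sits at roughly (7.7, 3.9) before and (8.7, 2.1) after.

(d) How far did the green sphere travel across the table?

2.9

The green sphere moved from about (11.8, 5.3) to (10.6, 2.7), a distance of √(1.2² + 2.6²) ≈ 2.9.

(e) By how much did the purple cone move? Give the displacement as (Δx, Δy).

(0.6, 2.5)

From the two frames, the purple cone sits at roughly (2.7, 2.9) before and (3.3, 5.4) after.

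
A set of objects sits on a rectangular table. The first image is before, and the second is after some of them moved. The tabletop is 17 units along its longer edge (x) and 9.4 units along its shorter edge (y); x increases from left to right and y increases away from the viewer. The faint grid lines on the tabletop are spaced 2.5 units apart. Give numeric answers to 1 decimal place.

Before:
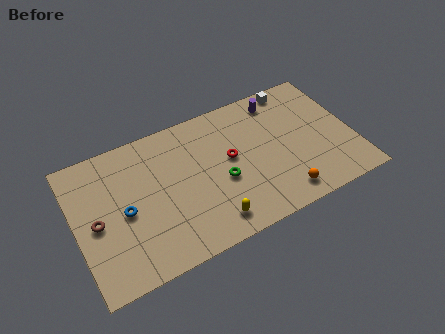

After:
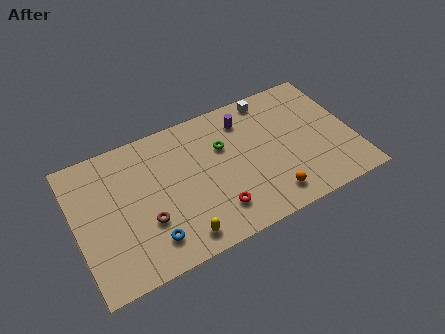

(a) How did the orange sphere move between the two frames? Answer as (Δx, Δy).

(-0.7, 0.2)

The orange sphere was at about (12.2, 1.4) and moved to about (11.5, 1.6).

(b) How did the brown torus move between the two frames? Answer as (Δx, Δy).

(2.9, -1.2)

The brown torus started near (1.2, 4.4) and ended near (4.1, 3.2).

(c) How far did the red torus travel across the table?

3.4

From (9.5, 5.2) to (8.2, 2.1), the red torus covered √(1.3² + 3.1²) ≈ 3.4 units.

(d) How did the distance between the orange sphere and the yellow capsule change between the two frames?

+1.2

The distance was about 4.4 in the first image and 5.6 in the second, so they moved 1.2 units further apart.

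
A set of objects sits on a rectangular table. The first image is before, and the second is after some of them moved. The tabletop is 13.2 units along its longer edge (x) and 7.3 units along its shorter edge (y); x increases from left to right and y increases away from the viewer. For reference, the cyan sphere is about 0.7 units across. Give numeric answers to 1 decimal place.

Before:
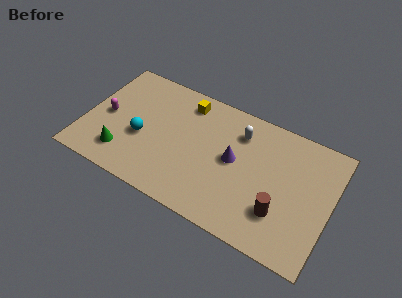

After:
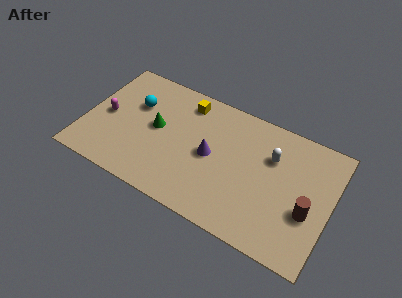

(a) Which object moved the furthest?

the green cone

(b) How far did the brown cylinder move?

1.6

From (10.7, 2.1) to (12.1, 2.8), the brown cylinder covered √(1.4² + 0.7²) ≈ 1.6 units.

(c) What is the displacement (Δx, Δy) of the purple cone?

(-1.2, -0.3)

From the two frames, the purple cone sits at roughly (8.0, 3.9) before and (6.8, 3.6) after.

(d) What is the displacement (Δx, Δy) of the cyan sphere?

(-0.6, 1.8)

The cyan sphere started near (3.1, 3.0) and ended near (2.5, 4.8).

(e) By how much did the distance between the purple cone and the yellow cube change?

-0.6

Before: roughly 3.6 units apart; after: 3.0. That's 0.6 units closer together.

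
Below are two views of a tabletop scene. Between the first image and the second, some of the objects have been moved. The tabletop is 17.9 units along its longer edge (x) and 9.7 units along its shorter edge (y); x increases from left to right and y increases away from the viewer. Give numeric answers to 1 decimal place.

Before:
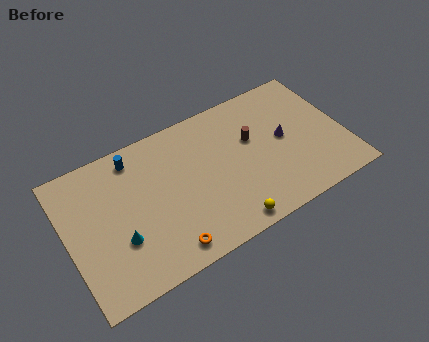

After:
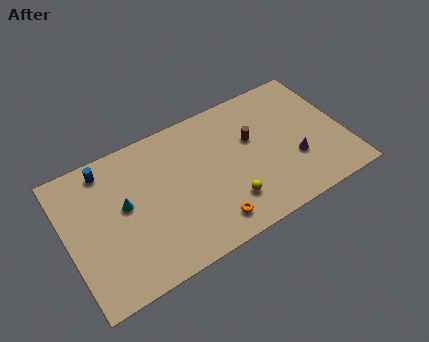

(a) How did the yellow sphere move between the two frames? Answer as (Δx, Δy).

(0.3, 1.4)

From the two frames, the yellow sphere sits at roughly (9.7, 1.0) before and (10.0, 2.4) after.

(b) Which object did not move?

the brown cylinder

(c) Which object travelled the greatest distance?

the orange torus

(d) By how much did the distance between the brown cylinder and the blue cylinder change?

+1.8

Before: roughly 7.7 units apart; after: 9.5. That's 1.8 units further apart.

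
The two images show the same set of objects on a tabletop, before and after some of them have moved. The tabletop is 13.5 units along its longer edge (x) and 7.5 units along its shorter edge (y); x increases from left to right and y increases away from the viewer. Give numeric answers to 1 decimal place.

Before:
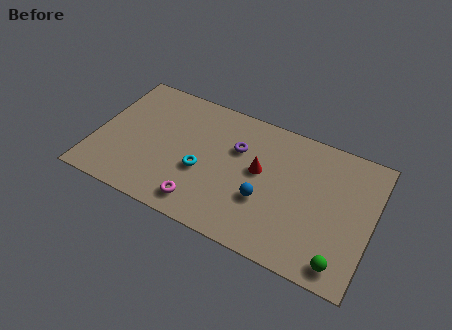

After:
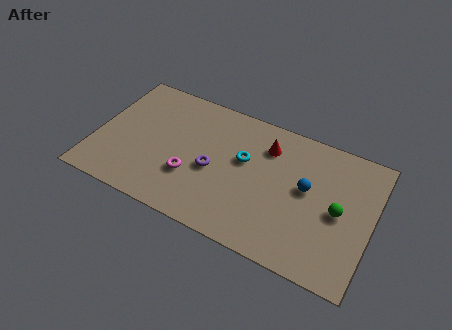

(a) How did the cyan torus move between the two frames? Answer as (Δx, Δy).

(1.9, 1.5)

The cyan torus was at about (5.3, 3.0) and moved to about (7.2, 4.5).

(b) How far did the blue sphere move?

2.4

The blue sphere moved from about (8.4, 2.7) to (10.3, 4.2), a distance of √(1.9² + 1.5²) ≈ 2.4.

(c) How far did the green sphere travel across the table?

2.6

The green sphere moved from about (12.3, 1.0) to (11.9, 3.6), a distance of √(0.4² + 2.6²) ≈ 2.6.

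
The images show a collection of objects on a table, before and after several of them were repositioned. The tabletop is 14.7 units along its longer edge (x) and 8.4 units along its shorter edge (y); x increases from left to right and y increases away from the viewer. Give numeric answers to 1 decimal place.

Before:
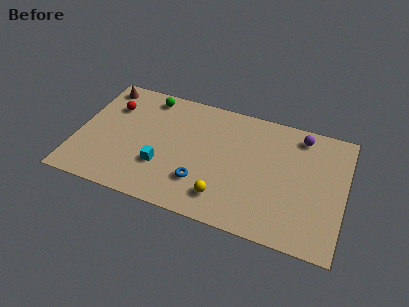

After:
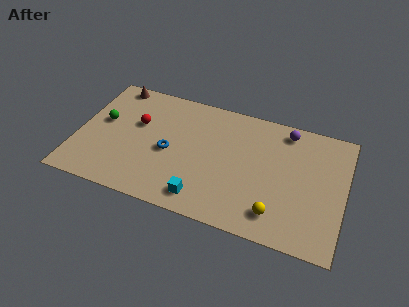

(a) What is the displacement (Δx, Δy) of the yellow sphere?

(2.9, -0.1)

From the two frames, the yellow sphere sits at roughly (8.3, 1.7) before and (11.2, 1.6) after.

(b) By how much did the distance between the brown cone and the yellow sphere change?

+2.1

The distance was about 9.2 in the first image and 11.3 in the second, so they moved 2.1 units further apart.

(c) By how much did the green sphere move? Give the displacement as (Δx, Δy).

(-2.3, -2.5)

The green sphere was at about (3.6, 7.3) and moved to about (1.3, 4.8).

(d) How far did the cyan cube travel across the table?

2.8

The cyan cube was near (4.8, 2.7) before and (7.2, 1.3) after, so it travelled √(2.4² + 1.4²) ≈ 2.8 units.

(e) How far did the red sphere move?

1.7

The red sphere moved from about (1.7, 6.0) to (3.2, 5.2), a distance of √(1.5² + 0.8²) ≈ 1.7.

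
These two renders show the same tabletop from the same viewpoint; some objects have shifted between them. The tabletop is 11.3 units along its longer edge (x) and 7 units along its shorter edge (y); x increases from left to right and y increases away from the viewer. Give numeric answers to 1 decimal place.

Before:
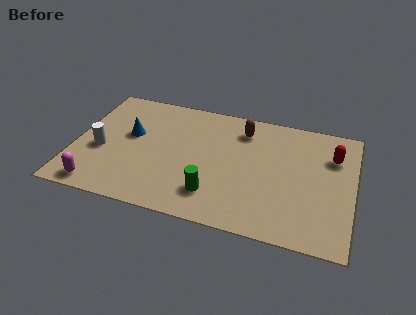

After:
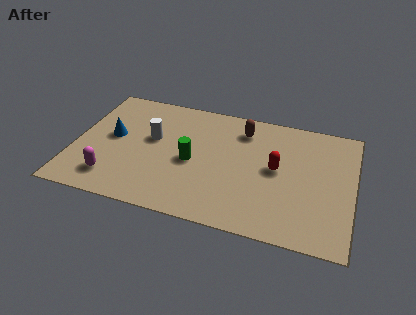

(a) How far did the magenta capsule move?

0.8

From (1.2, 0.8) to (1.7, 1.4), the magenta capsule covered √(0.5² + 0.6²) ≈ 0.8 units.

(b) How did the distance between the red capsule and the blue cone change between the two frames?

-1.5

They were about 8.2 units apart before and 6.7 after — 1.5 units closer together.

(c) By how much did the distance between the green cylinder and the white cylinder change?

-3.0

The distance was about 4.9 in the first image and 1.9 in the second, so they moved 3.0 units closer together.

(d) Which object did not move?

the brown capsule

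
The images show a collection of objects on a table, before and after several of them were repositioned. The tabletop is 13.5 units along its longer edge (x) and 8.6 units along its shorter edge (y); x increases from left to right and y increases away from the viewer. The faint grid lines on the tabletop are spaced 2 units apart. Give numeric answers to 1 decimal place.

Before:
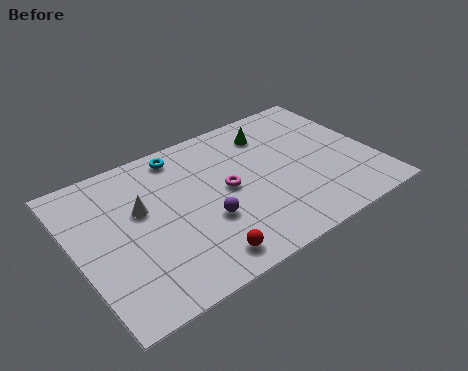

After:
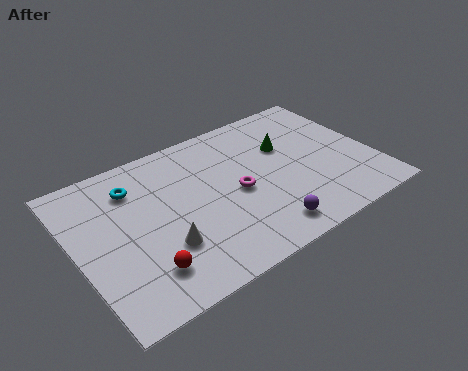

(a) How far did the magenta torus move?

0.6

The magenta torus was near (6.8, 4.4) before and (7.2, 4.0) after, so it travelled √(0.4² + 0.4²) ≈ 0.6 units.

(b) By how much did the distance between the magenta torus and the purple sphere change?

+1.0

Before: roughly 1.8 units apart; after: 2.8. That's 1.0 units further apart.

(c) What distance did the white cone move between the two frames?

2.6

The white cone was near (3.0, 5.2) before and (3.6, 2.7) after, so it travelled √(0.6² + 2.5²) ≈ 2.6 units.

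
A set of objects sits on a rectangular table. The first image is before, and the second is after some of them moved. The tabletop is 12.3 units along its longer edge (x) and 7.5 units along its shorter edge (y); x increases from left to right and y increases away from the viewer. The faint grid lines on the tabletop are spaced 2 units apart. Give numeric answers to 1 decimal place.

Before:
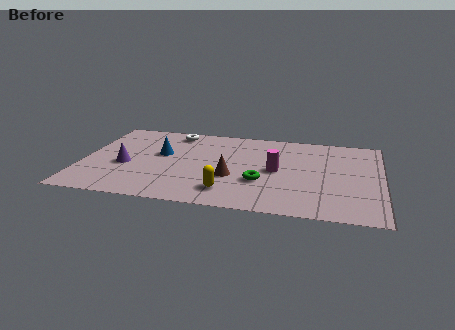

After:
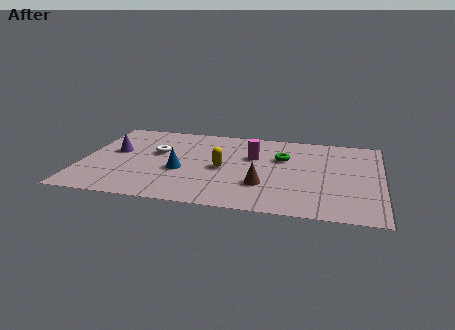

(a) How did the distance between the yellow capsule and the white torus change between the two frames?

-2.6

They were about 5.6 units apart before and 3.0 after — 2.6 units closer together.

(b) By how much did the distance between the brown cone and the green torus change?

+1.5

The distance was about 1.2 in the first image and 2.7 in the second, so they moved 1.5 units further apart.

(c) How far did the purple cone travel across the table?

1.3

The purple cone moved from about (1.8, 3.1) to (1.3, 4.3), a distance of √(0.5² + 1.2²) ≈ 1.3.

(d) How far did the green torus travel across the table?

2.4

The green torus was near (7.4, 2.6) before and (8.2, 4.9) after, so it travelled √(0.8² + 2.3²) ≈ 2.4 units.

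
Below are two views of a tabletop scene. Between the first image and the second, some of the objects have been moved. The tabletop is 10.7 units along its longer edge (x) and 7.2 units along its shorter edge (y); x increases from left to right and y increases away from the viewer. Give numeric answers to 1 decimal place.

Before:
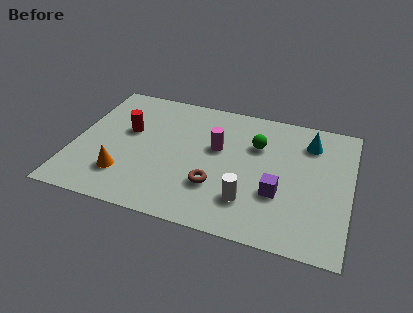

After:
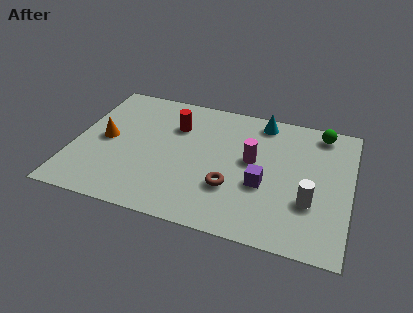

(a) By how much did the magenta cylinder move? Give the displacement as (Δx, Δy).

(1.4, -0.3)

The magenta cylinder was at about (5.5, 4.3) and moved to about (6.9, 4.0).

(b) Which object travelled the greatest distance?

the green sphere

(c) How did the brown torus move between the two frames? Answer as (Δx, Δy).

(0.6, 0.1)

The brown torus started near (5.6, 2.2) and ended near (6.2, 2.3).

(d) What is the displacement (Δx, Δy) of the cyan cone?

(-1.9, 0.7)

The cyan cone started near (9.0, 5.6) and ended near (7.1, 6.3).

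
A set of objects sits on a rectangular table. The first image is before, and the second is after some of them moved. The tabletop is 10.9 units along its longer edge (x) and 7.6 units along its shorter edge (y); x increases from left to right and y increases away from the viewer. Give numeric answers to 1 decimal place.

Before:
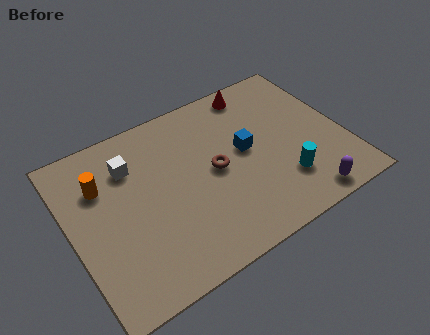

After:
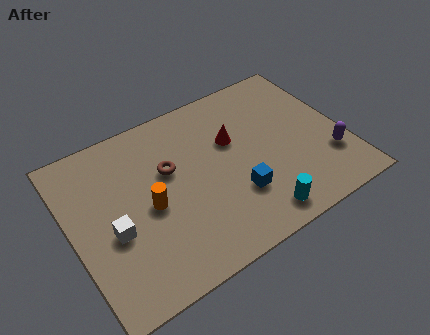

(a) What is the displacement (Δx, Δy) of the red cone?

(-1.3, -1.9)

The red cone was at about (7.9, 6.7) and moved to about (6.6, 4.8).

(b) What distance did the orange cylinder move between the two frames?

2.4

From (1.4, 5.3) to (3.0, 3.5), the orange cylinder covered √(1.6² + 1.8²) ≈ 2.4 units.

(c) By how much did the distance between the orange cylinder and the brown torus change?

-3.0

The distance was about 4.6 in the first image and 1.6 in the second, so they moved 3.0 units closer together.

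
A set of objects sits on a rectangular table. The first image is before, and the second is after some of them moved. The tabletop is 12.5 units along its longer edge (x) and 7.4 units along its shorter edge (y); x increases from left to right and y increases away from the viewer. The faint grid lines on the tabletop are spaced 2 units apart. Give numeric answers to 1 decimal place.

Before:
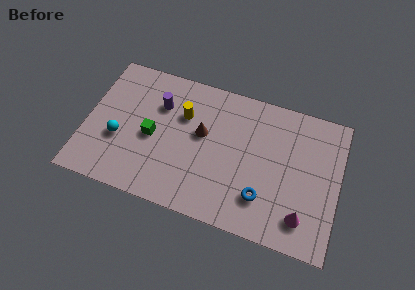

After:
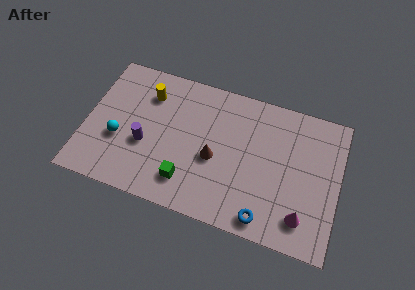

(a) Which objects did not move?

the magenta cone and the cyan sphere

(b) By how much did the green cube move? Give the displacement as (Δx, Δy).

(1.9, -1.8)

From the two frames, the green cube sits at roughly (3.3, 3.4) before and (5.2, 1.6) after.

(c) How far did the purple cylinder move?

2.4

From (3.5, 5.2) to (3.0, 2.9), the purple cylinder covered √(0.5² + 2.3²) ≈ 2.4 units.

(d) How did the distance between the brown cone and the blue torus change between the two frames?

-0.5

Before: roughly 4.0 units apart; after: 3.5. That's 0.5 units closer together.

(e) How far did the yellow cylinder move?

1.9

From (4.7, 5.0) to (2.9, 5.6), the yellow cylinder covered √(1.8² + 0.6²) ≈ 1.9 units.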